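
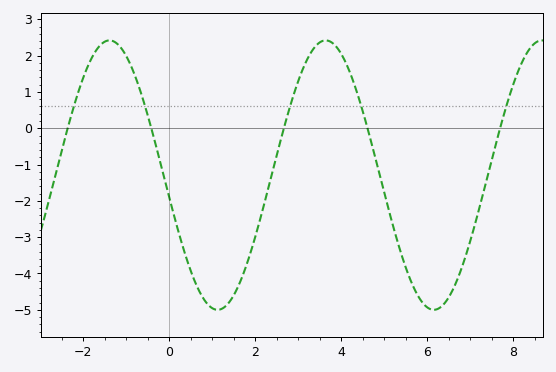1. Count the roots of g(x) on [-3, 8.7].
5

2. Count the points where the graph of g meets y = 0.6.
5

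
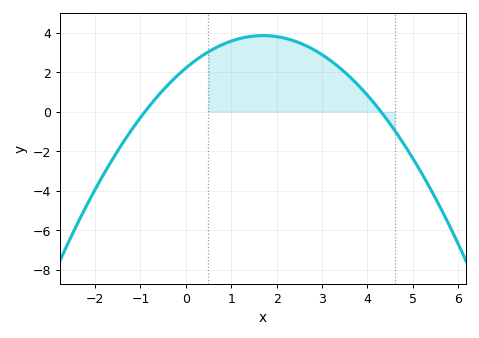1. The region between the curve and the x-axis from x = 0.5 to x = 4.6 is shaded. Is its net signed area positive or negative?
positive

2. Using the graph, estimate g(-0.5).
1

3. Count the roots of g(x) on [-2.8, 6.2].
2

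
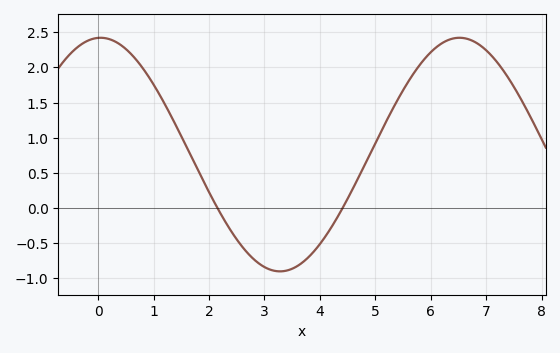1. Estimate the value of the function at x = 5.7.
1.92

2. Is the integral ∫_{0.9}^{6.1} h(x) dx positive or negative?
positive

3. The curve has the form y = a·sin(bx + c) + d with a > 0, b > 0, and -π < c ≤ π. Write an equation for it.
y = 1.66sin(0.97x + 1.53) + 0.76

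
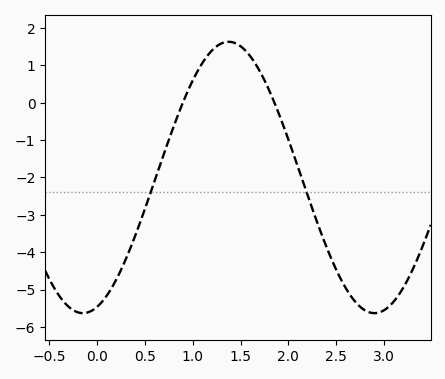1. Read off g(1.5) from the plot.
1.51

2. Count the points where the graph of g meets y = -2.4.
2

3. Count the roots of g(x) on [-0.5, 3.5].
2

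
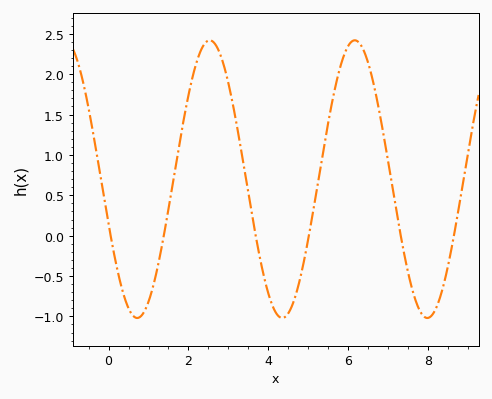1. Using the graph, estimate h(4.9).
-0.3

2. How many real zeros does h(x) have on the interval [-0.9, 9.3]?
6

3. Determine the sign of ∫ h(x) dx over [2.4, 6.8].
positive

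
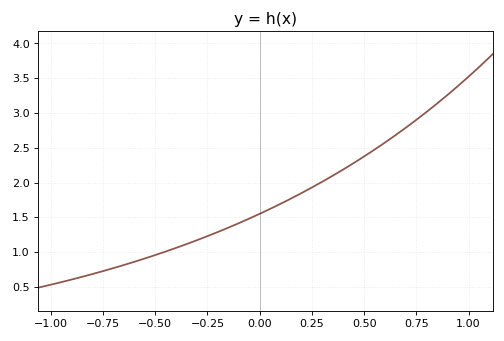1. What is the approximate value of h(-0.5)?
0.957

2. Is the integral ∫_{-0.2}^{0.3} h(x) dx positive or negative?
positive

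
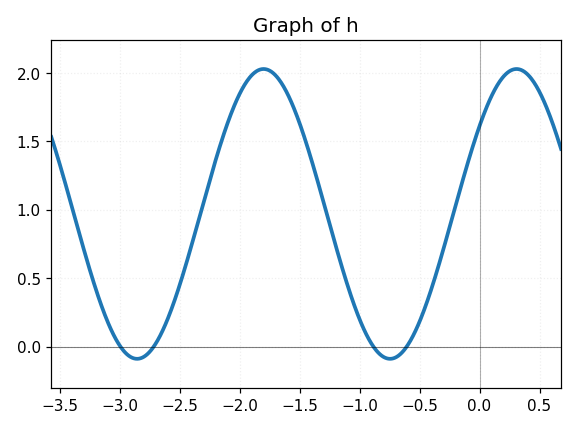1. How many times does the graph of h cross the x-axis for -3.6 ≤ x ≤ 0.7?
4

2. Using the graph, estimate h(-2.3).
1.05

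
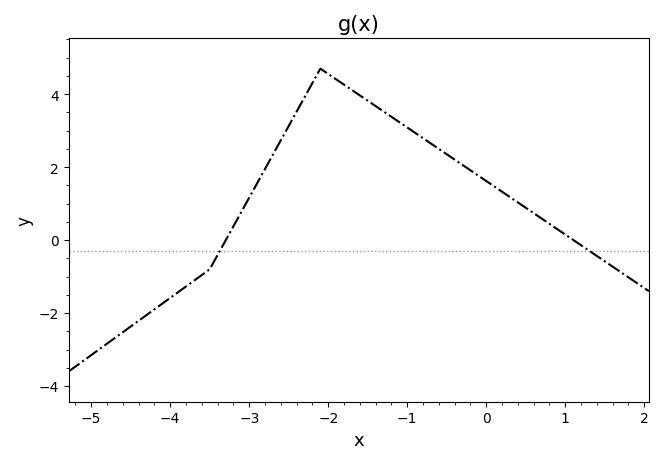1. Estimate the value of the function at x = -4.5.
-2.4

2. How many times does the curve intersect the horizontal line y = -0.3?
2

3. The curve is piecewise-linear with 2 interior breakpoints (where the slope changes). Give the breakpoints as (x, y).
(-3.5, -0.8); (-2.1, 4.7)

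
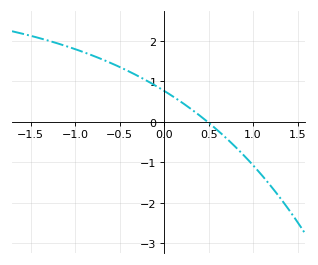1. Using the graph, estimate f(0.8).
-0.6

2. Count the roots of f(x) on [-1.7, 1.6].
1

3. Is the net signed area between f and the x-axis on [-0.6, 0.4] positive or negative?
positive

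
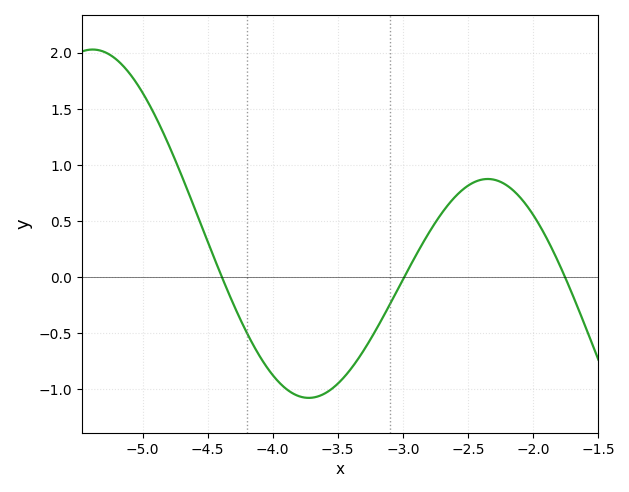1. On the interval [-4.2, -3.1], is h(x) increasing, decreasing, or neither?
neither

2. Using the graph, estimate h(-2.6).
0.714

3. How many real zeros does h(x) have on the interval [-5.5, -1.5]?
3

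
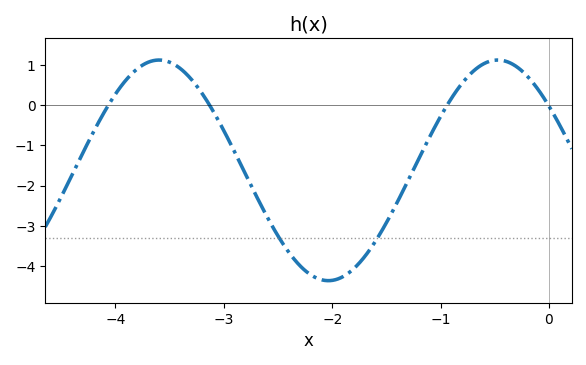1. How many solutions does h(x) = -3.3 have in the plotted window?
2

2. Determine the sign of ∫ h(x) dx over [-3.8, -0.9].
negative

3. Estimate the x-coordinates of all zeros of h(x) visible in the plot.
-4.1, -3.1, -0.9, 0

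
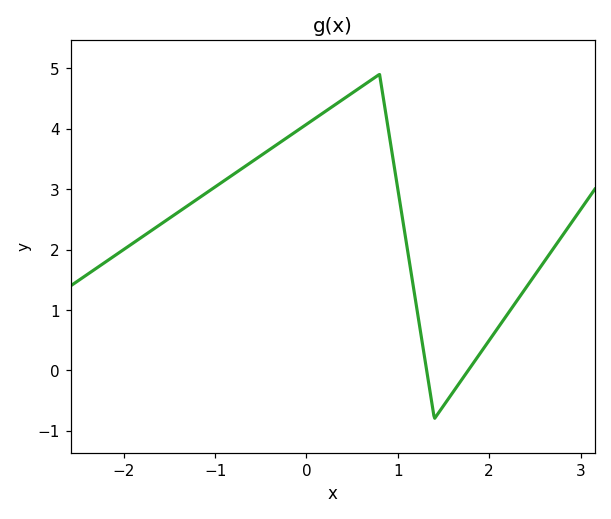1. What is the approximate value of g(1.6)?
-0.367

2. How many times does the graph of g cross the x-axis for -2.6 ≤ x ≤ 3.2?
2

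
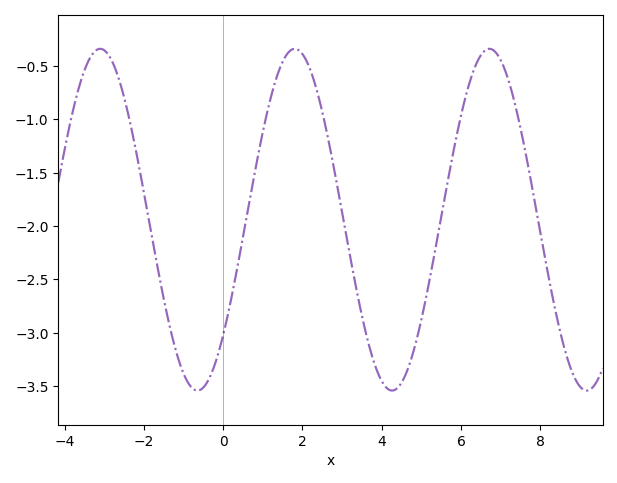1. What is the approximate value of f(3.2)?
-2.28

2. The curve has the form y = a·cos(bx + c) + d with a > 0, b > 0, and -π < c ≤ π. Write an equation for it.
y = 1.6cos(1.28x - 2.31) - 1.94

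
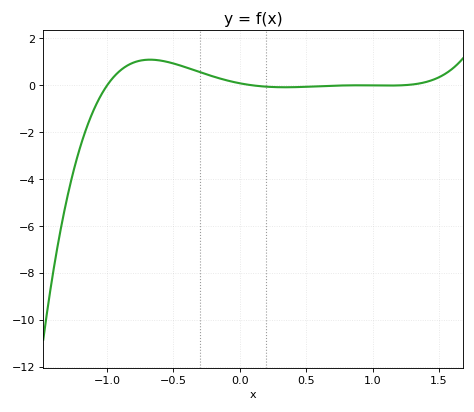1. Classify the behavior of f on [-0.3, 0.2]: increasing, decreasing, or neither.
decreasing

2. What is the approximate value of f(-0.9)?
0.638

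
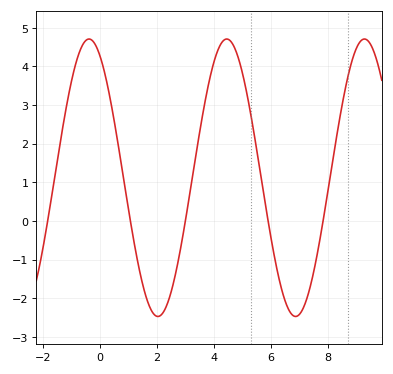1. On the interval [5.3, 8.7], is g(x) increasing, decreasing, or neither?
neither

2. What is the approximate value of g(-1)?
3.6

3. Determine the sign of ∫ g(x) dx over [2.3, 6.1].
positive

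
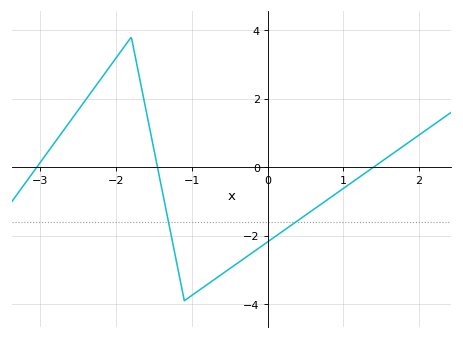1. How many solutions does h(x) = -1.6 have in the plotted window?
2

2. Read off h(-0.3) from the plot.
-2.65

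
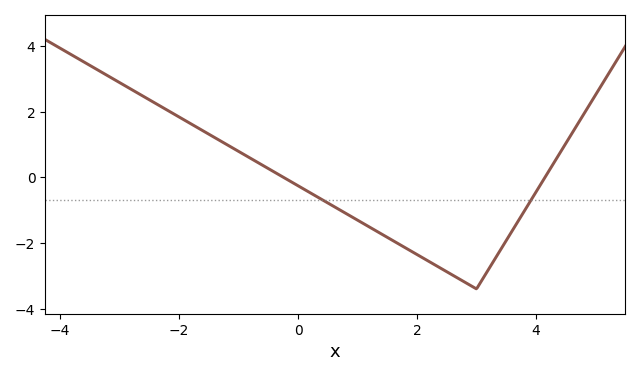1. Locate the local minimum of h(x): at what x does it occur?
3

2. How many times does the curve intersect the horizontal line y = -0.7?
2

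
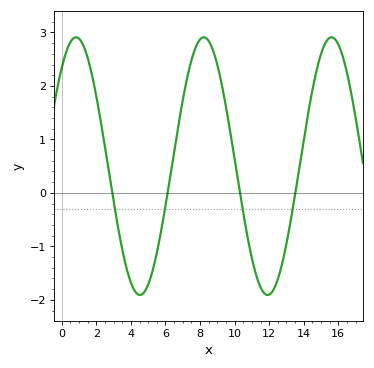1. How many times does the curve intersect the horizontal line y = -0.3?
4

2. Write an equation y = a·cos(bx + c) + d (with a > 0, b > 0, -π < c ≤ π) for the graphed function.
y = 2.41cos(0.85x - 0.7) + 0.5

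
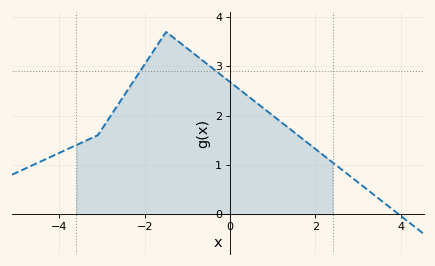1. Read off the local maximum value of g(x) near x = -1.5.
3.7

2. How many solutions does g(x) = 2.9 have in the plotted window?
2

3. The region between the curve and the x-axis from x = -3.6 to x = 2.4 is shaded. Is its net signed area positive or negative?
positive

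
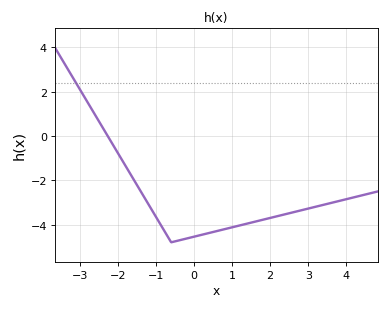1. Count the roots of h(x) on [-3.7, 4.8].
1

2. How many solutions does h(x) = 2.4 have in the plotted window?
1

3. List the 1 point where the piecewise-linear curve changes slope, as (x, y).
(-0.6, -4.8)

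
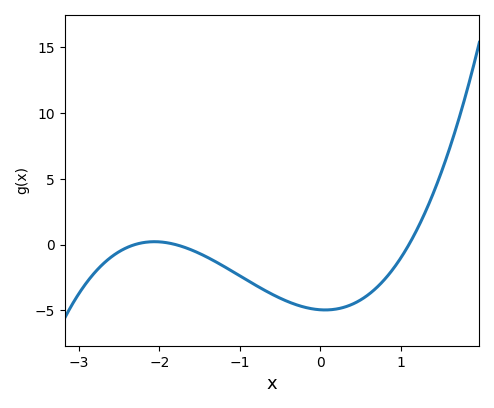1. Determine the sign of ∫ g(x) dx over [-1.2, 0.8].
negative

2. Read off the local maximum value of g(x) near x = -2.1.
0.215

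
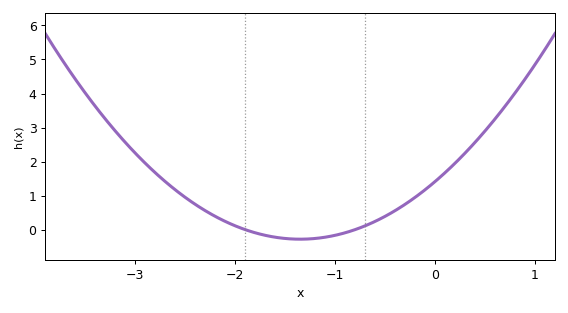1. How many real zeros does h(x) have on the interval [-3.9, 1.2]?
2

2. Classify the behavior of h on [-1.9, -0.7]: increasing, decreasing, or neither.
neither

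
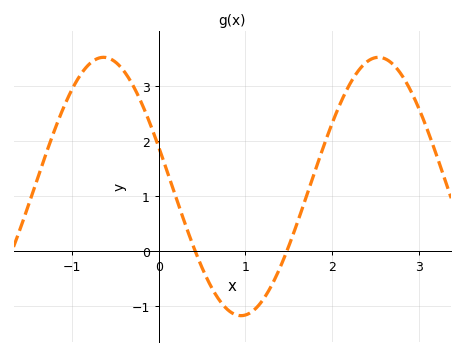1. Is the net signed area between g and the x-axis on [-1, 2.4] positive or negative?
positive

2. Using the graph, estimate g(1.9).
1.9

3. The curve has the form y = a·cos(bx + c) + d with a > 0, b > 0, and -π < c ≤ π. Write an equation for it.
y = 2.35cos(1.98x + 1.26) + 1.18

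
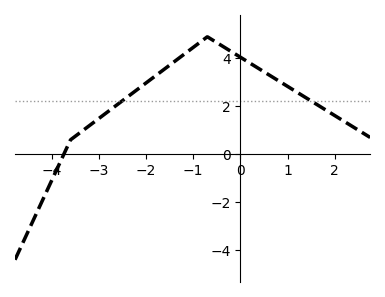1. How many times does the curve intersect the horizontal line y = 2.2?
2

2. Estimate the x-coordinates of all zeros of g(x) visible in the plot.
-3.74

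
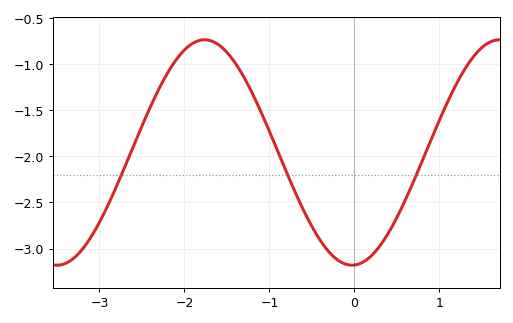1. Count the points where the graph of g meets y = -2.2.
3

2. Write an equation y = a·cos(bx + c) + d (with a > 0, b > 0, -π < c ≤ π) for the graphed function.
y = 1.22cos(1.81x - 3.09) - 1.96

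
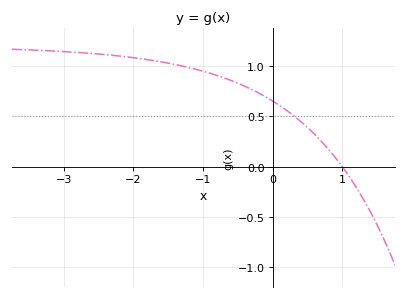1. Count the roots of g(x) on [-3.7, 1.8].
1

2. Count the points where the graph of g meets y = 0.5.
1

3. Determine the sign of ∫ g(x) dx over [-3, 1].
positive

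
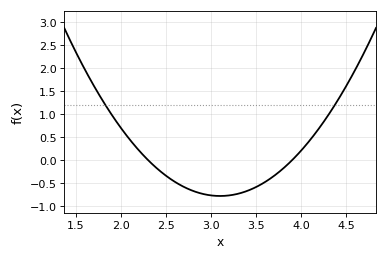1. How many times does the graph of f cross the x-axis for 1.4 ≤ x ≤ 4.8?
2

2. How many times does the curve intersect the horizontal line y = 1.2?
2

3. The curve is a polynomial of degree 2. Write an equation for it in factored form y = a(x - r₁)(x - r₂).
y = 1.22(x - 2.3)(x - 3.9)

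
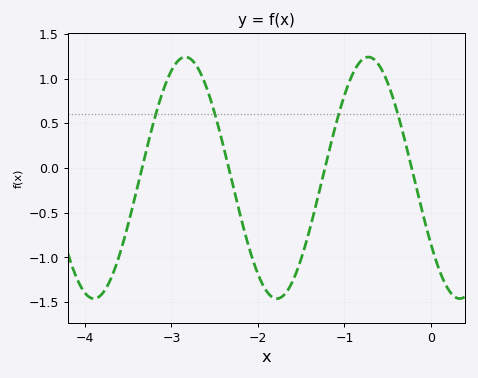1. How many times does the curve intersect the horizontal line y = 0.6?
4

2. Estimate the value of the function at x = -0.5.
0.95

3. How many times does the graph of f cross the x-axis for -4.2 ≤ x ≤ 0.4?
4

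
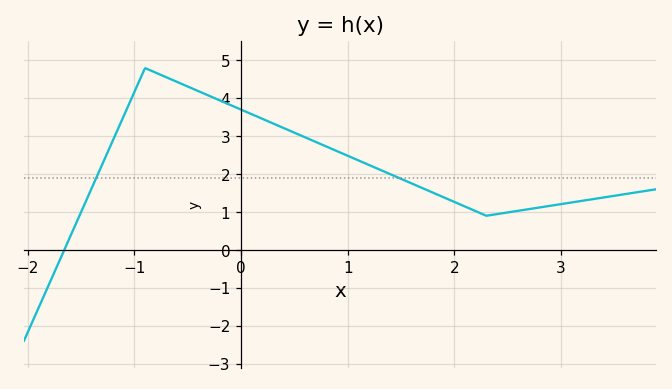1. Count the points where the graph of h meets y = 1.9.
2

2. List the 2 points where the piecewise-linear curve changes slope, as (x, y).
(-0.9, 4.8); (2.3, 0.9)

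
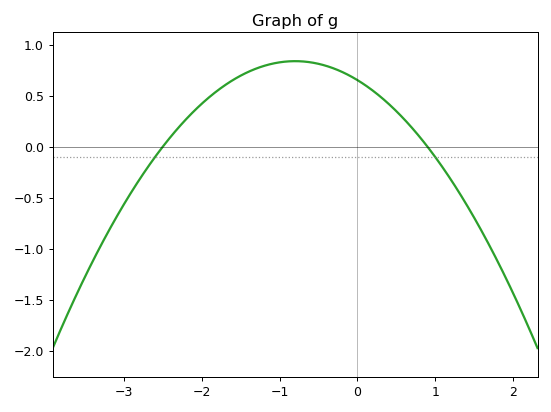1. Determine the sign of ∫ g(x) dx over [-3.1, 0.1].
positive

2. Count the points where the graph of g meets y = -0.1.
2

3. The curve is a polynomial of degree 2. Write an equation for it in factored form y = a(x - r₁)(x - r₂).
y = -0.29(x + 2.5)(x - 0.9)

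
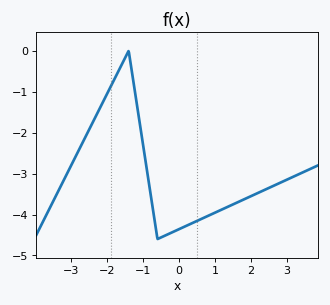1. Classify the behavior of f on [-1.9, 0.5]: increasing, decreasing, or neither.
neither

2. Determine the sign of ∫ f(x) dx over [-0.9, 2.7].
negative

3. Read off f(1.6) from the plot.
-3.71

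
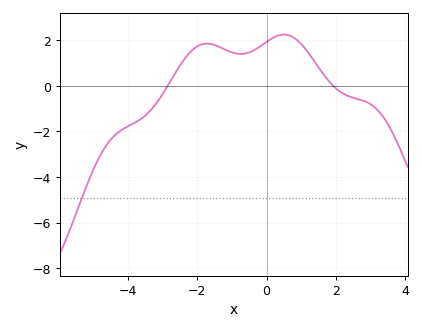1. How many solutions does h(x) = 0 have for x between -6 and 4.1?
2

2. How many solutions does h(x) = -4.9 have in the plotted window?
1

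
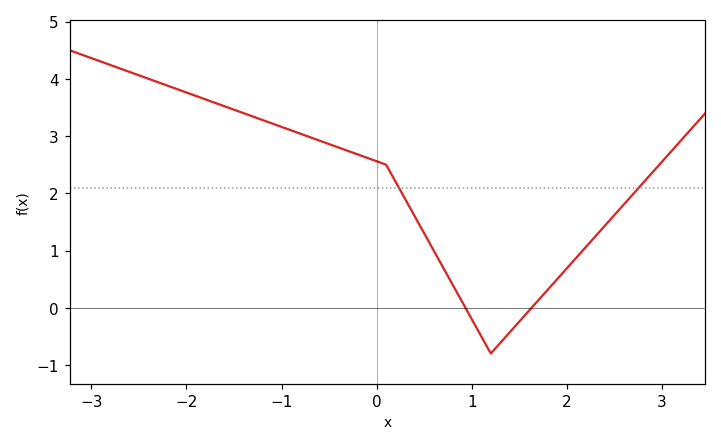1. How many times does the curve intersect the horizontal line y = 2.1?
2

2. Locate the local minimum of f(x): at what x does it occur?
1.2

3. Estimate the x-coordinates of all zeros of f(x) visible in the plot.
0.9, 1.6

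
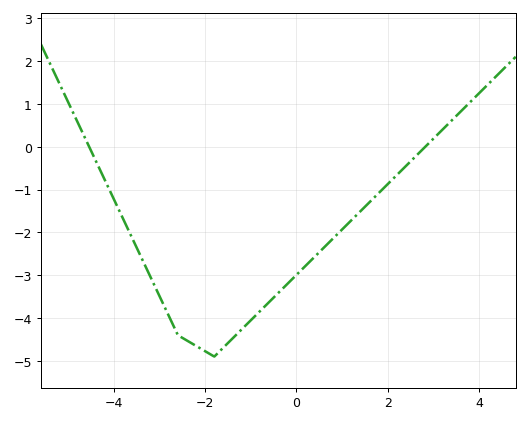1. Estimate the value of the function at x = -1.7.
-4.8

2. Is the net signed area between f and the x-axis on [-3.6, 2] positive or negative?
negative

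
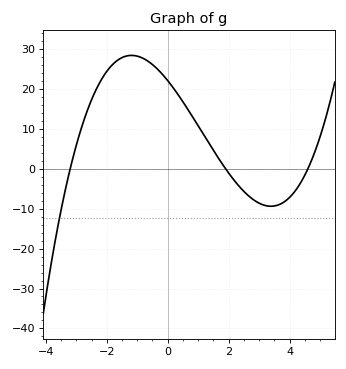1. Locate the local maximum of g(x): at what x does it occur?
-1.2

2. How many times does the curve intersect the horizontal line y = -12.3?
1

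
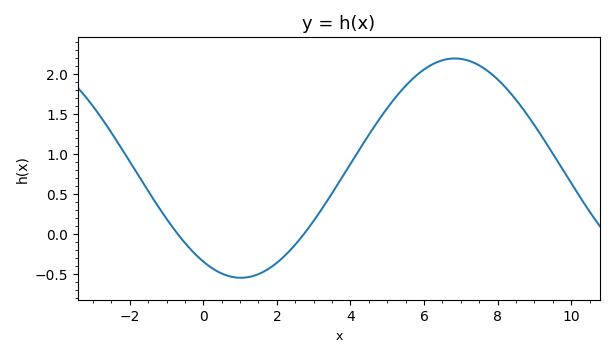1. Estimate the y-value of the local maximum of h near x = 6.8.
2.2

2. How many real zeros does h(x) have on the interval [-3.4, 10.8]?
2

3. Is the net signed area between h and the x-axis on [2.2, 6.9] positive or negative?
positive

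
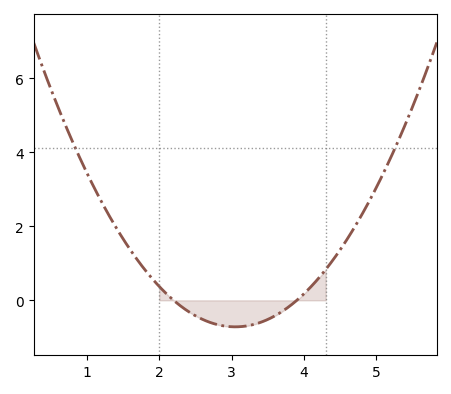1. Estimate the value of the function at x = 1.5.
1.6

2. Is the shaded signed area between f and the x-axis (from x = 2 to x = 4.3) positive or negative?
negative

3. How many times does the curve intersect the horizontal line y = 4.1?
2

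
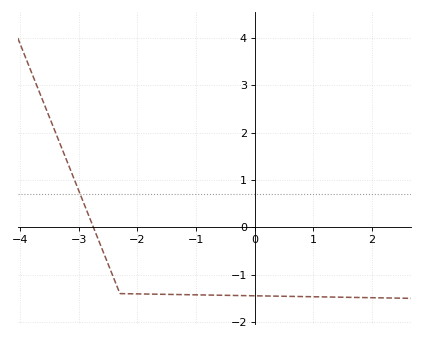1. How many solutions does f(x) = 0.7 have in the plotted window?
1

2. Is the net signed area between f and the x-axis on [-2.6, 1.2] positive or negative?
negative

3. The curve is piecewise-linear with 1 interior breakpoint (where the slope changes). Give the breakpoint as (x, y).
(-2.3, -1.4)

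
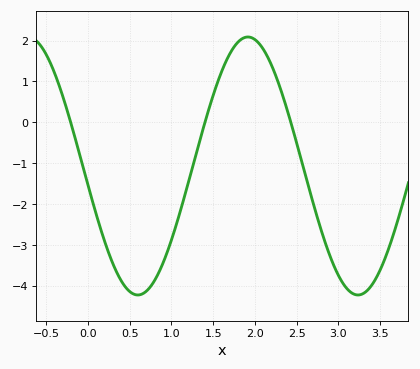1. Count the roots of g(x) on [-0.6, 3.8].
3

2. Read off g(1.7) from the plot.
1.7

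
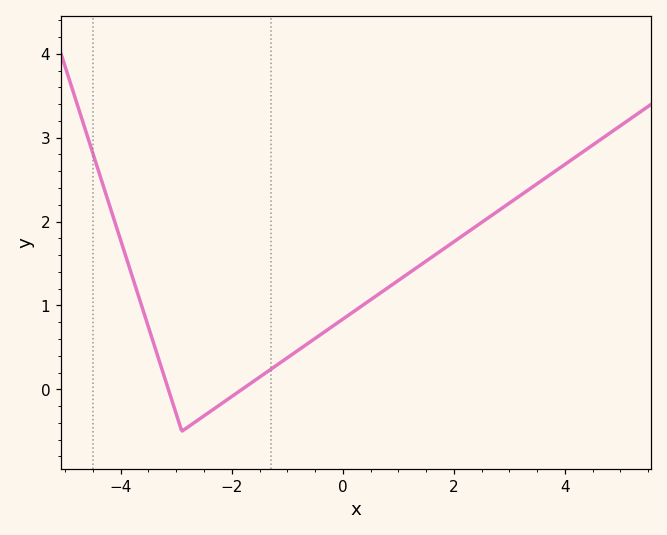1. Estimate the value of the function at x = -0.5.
0.6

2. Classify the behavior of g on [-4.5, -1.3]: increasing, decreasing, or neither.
neither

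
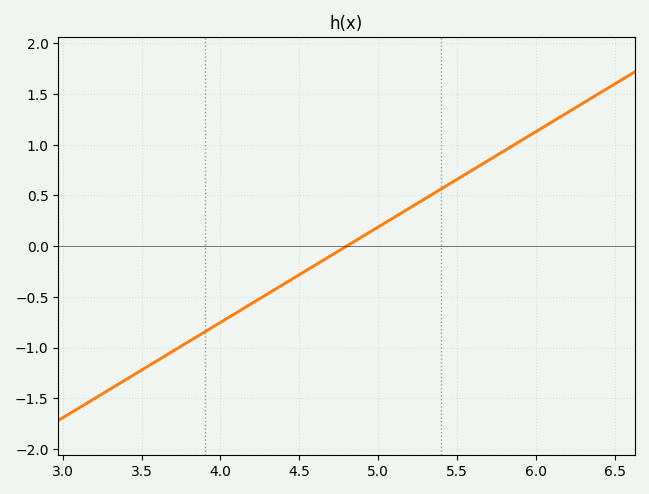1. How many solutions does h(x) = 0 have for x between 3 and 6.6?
1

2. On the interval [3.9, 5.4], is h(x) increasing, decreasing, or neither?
increasing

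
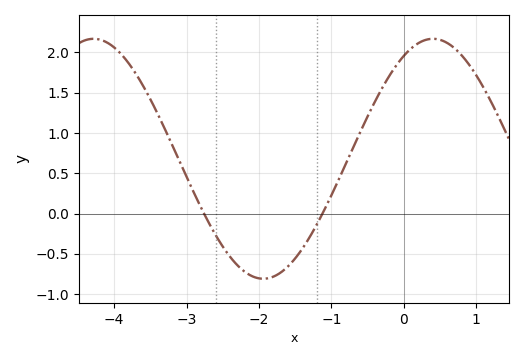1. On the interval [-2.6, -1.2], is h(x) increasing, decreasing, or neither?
neither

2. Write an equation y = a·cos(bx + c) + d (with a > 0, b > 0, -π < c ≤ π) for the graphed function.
y = 1.49cos(1.3x - 0.54) + 0.68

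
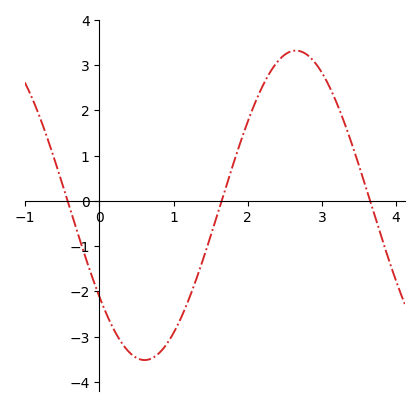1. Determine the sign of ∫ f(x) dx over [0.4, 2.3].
negative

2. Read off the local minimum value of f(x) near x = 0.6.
-3.52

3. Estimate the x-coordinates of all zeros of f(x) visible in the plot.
-0.429, 1.65, 3.65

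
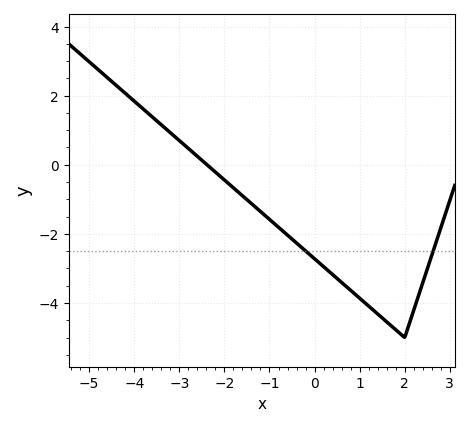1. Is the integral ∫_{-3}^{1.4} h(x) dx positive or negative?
negative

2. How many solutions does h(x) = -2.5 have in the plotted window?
2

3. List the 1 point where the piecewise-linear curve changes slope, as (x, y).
(2, -5)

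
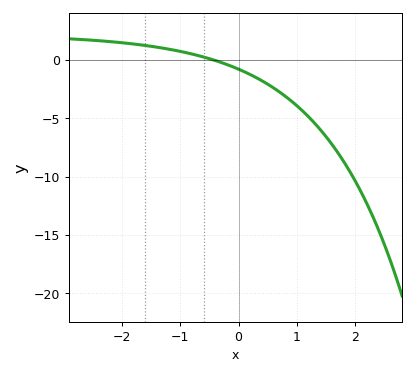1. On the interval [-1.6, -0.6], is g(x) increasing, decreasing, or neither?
decreasing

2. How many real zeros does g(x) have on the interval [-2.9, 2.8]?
1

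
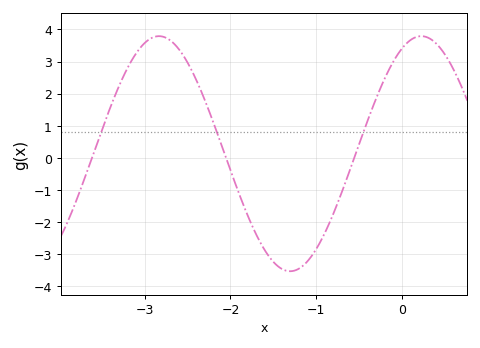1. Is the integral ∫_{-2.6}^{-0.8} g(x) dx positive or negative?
negative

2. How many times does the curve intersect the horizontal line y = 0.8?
3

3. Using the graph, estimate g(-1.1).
-3.22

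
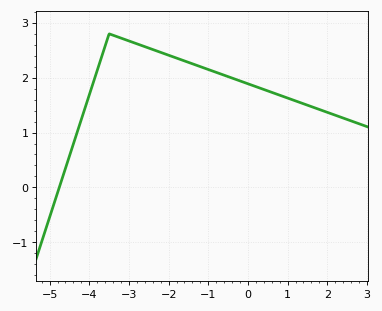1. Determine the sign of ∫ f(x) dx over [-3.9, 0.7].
positive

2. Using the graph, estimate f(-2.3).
2.49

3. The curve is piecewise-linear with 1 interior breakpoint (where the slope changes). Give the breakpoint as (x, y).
(-3.5, 2.8)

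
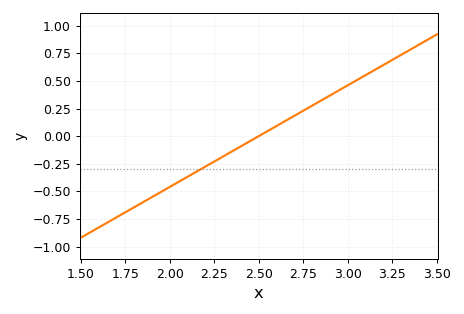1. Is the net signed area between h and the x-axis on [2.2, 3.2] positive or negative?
positive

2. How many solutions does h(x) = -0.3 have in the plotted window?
1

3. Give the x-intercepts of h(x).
2.5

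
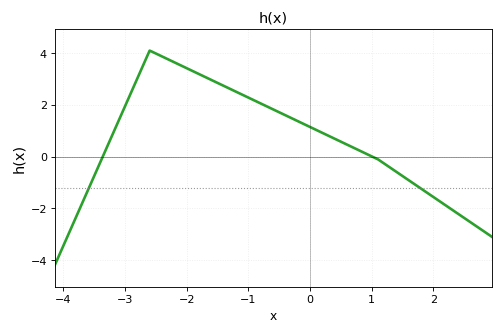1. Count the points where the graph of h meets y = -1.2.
2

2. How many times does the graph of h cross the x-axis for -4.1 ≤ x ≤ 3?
2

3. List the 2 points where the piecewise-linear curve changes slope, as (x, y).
(-2.6, 4.1); (1.1, -0.1)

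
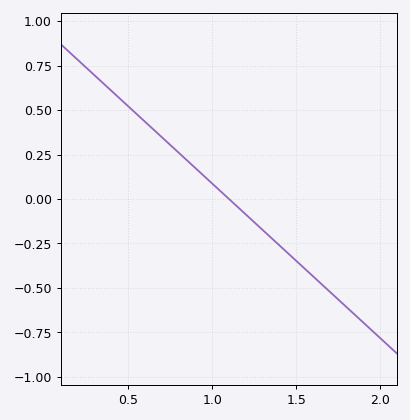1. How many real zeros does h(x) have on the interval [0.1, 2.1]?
1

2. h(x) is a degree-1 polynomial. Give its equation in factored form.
y = -0.87(x - 1.1)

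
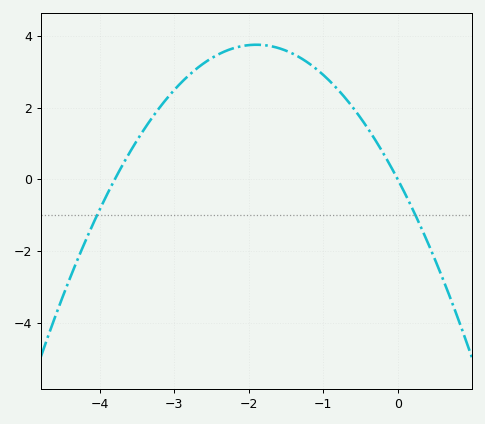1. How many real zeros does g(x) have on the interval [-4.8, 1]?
2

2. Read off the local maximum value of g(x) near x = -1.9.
3.75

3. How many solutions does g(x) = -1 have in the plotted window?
2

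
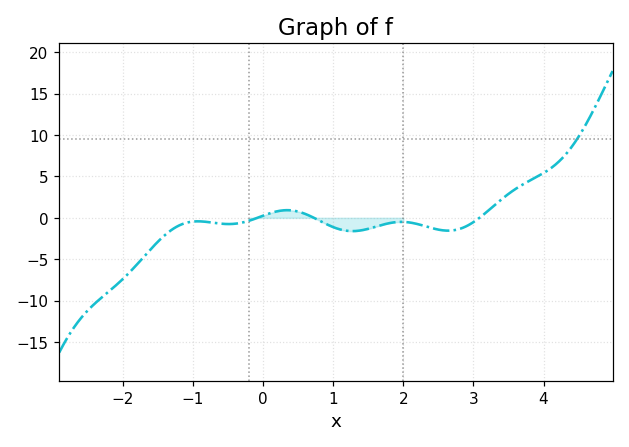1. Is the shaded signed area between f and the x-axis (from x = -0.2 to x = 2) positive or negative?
negative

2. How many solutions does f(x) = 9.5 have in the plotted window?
1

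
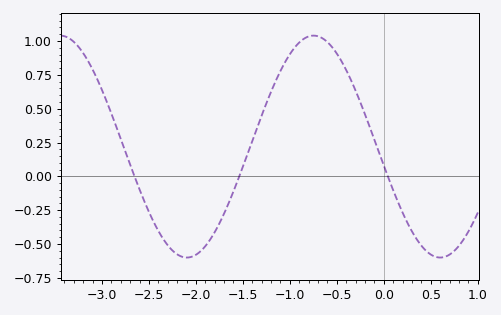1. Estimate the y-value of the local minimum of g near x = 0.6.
-0.6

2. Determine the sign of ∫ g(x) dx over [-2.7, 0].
positive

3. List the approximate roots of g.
-2.7, -1.5, 0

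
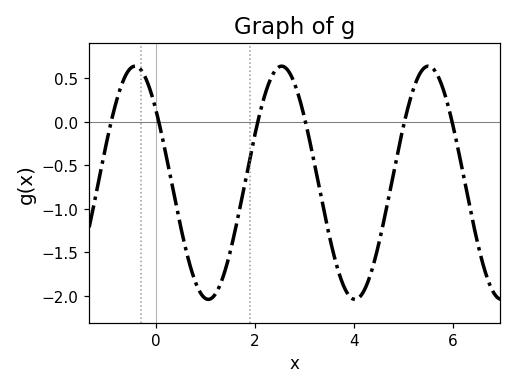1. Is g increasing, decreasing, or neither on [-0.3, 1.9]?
neither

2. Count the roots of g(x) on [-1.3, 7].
6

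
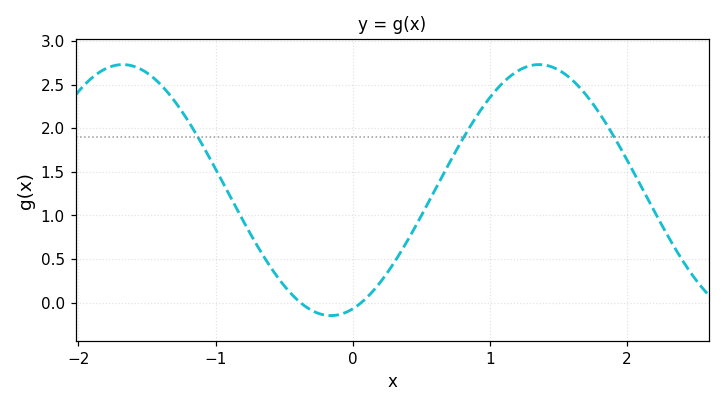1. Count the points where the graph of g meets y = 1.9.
3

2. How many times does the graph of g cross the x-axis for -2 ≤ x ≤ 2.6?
2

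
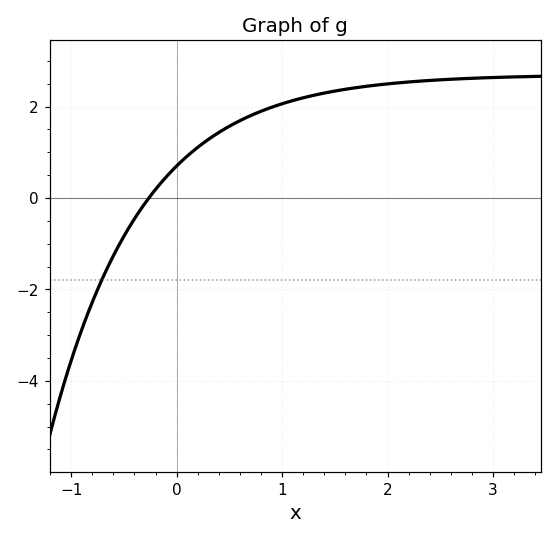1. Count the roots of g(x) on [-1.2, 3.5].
1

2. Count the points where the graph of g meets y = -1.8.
1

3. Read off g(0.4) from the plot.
1.43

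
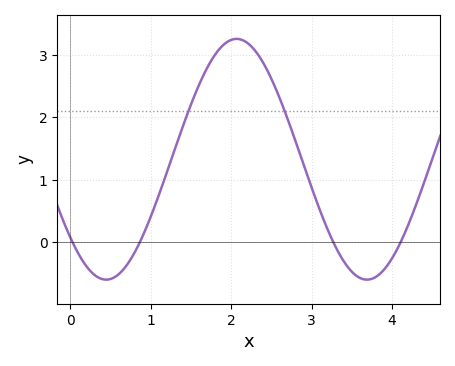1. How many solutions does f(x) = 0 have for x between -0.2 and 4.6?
4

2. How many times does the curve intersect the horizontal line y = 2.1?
2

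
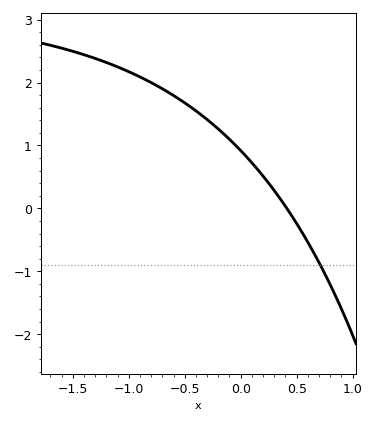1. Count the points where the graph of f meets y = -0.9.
1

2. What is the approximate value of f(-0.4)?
1.55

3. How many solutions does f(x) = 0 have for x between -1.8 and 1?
1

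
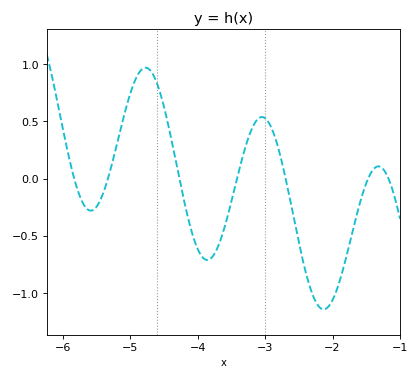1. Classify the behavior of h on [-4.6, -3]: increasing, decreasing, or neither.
neither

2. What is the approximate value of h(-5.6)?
-0.3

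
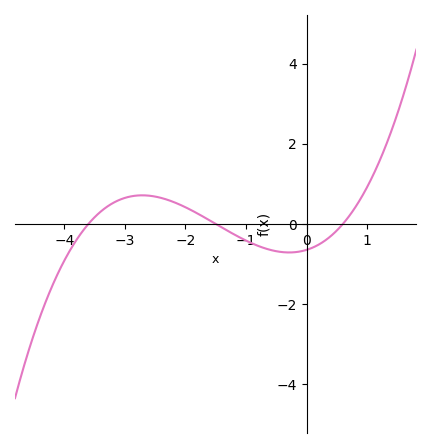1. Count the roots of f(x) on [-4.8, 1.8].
3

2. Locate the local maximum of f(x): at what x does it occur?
-2.71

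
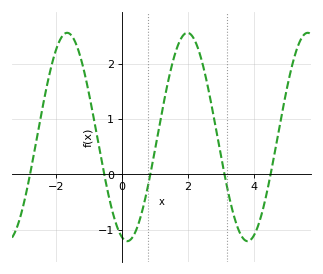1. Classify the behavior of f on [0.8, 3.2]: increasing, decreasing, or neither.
neither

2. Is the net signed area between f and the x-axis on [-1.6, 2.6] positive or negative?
positive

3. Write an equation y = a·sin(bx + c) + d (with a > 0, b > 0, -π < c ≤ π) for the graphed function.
y = 1.89sin(1.72x - 1.84) + 0.68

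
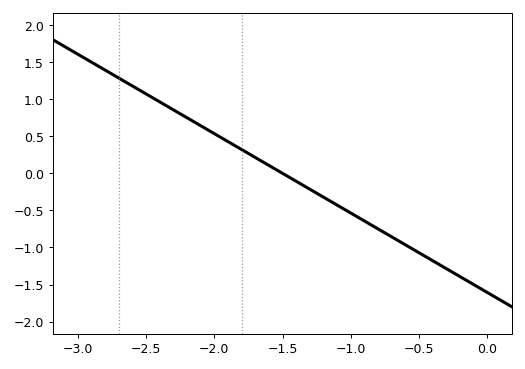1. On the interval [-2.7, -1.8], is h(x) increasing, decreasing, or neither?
decreasing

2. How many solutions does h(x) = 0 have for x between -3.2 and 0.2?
1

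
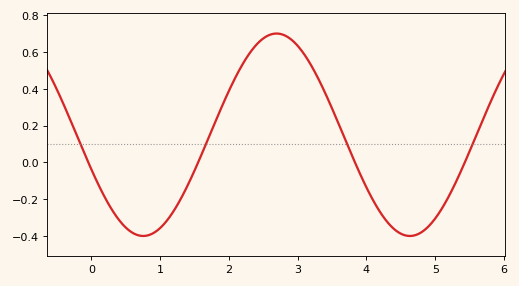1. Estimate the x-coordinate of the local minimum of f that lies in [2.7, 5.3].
4.6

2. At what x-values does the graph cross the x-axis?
0, 1.6, 3.8, 5.4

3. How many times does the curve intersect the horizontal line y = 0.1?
4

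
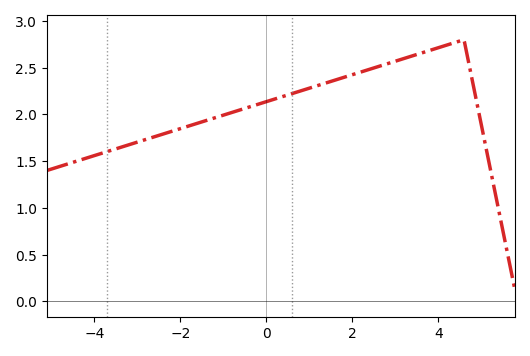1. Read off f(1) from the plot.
2.3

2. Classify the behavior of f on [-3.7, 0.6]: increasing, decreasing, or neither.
increasing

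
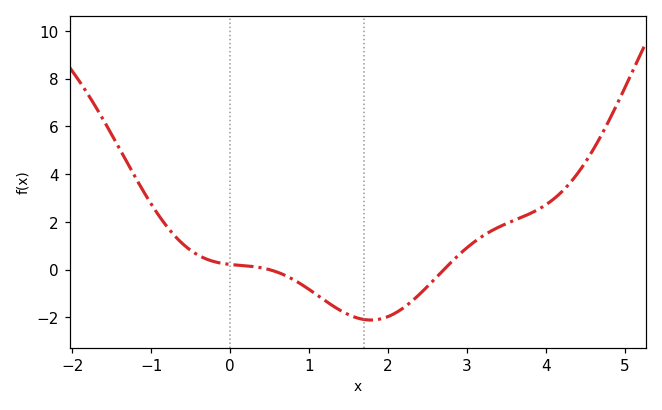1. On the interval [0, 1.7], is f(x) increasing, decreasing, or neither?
decreasing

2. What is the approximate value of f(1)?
-0.834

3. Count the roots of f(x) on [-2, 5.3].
2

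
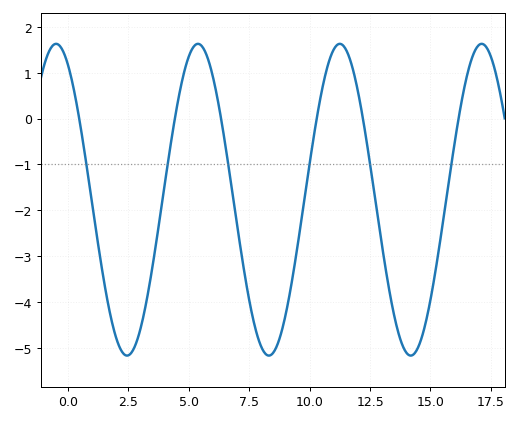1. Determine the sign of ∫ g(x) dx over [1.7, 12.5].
negative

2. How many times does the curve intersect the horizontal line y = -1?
6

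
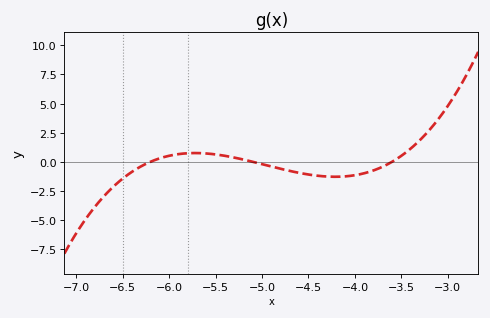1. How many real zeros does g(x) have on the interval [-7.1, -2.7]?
3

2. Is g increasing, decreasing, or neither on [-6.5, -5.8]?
increasing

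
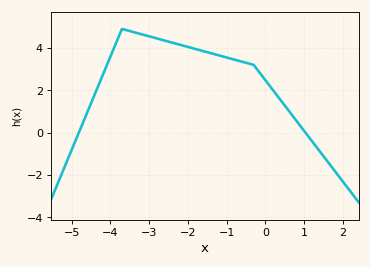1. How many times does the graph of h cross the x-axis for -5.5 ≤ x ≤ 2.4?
2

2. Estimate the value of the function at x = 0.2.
2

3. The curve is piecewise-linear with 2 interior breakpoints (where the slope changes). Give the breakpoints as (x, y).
(-3.7, 4.9); (-0.3, 3.2)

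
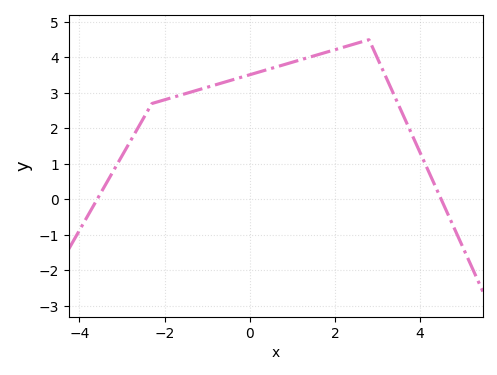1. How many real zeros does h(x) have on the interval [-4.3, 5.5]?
2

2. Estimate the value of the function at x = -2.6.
2.1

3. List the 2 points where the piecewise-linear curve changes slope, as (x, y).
(-2.3, 2.7); (2.8, 4.5)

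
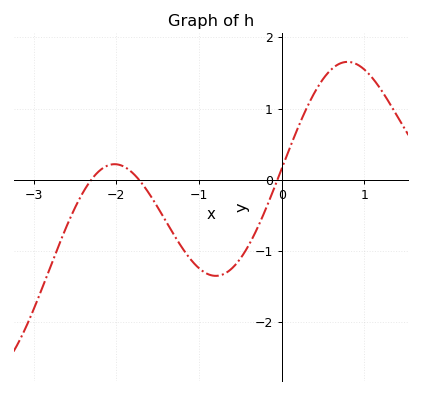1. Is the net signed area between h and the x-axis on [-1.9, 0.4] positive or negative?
negative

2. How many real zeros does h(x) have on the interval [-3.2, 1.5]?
3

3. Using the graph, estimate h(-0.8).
-1.3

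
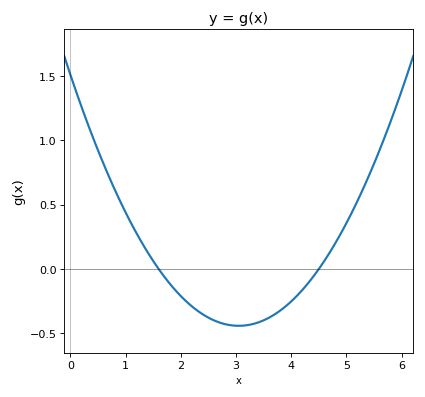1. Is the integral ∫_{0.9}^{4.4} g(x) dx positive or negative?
negative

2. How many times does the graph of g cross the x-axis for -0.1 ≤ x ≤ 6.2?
2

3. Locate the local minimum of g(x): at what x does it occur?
3.05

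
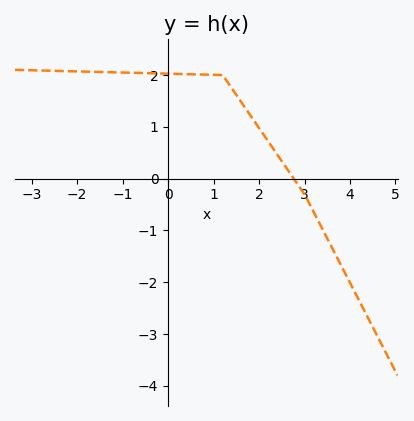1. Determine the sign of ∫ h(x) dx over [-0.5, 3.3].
positive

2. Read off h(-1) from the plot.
2.05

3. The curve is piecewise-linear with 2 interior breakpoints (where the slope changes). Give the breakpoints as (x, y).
(1.2, 2); (3, -0.3)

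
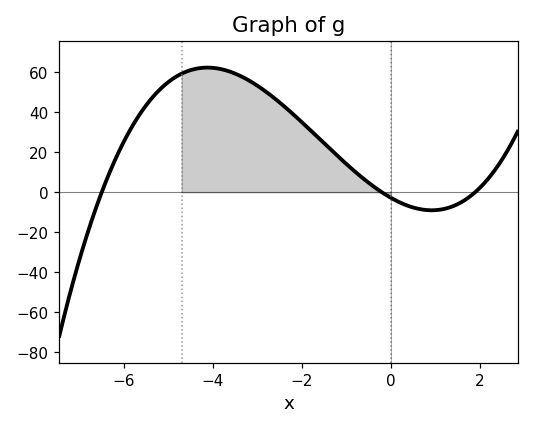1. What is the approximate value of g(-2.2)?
40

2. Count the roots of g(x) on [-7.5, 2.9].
3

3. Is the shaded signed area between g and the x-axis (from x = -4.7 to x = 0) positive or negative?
positive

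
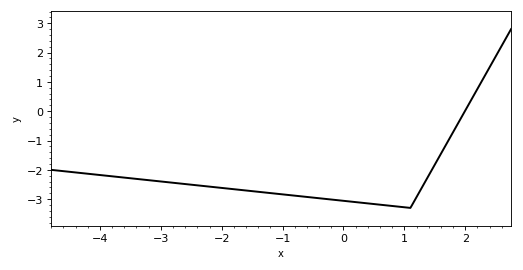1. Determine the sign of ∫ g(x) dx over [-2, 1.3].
negative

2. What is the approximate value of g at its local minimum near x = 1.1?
-3.3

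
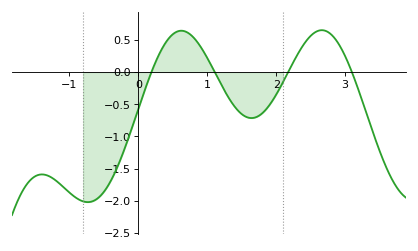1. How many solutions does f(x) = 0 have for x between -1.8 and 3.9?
4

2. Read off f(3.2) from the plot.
-0.3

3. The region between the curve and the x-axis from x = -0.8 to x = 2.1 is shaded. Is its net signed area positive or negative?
negative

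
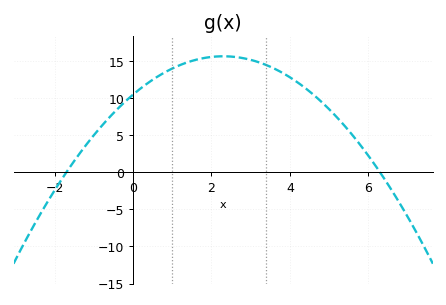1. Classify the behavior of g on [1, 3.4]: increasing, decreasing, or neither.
neither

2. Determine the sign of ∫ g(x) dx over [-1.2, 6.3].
positive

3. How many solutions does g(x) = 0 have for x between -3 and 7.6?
2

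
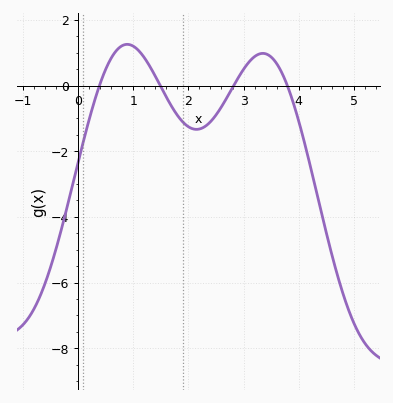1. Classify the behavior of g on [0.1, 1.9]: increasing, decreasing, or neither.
neither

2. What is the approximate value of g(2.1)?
-1.33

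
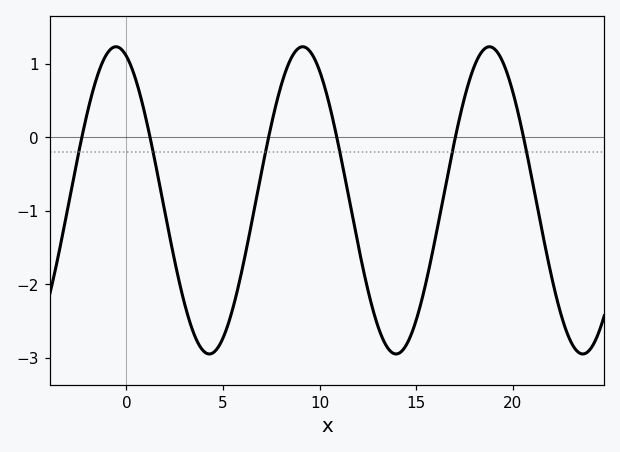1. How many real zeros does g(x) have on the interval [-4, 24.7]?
6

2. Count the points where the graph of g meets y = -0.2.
6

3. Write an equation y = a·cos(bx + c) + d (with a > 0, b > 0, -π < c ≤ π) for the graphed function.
y = 2.09cos(0.65x + 0.35) - 0.86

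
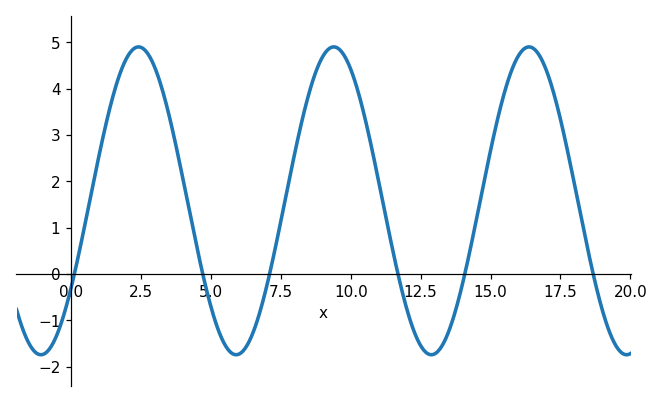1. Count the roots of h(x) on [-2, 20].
6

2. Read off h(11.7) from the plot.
-0.029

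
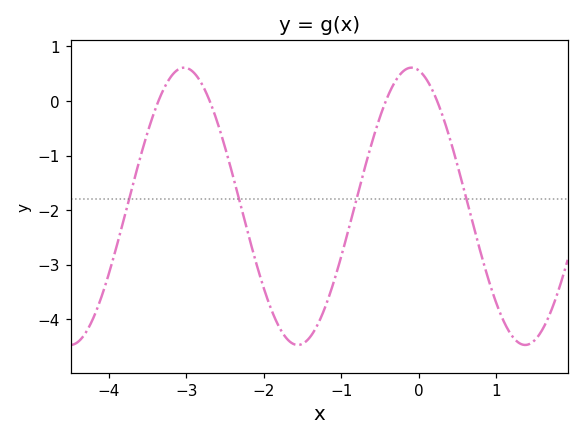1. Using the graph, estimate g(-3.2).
0.443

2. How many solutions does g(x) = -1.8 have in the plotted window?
4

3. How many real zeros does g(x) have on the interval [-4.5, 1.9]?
4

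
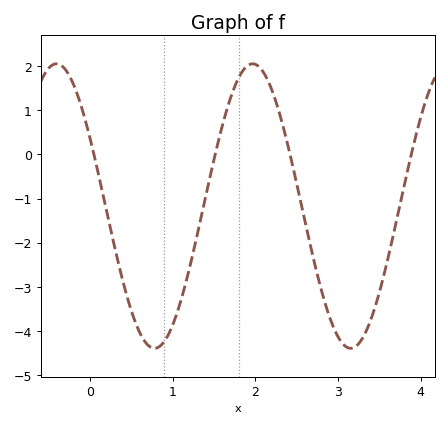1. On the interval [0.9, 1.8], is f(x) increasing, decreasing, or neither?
increasing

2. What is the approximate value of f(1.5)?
-0.1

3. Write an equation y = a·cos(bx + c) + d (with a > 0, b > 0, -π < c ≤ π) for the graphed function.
y = 3.22cos(2.6x + 1.1) - 1.17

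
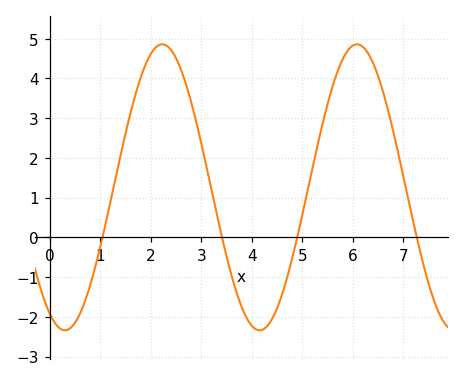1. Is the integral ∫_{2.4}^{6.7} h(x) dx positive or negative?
positive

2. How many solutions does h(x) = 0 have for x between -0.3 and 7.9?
4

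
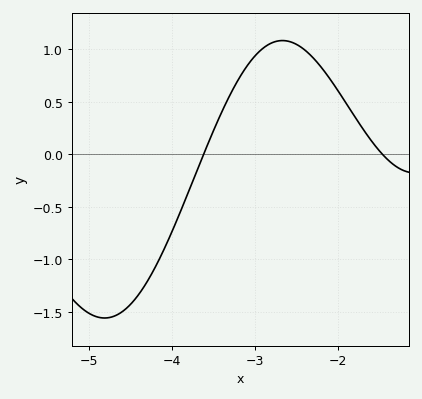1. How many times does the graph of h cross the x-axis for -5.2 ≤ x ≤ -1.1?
2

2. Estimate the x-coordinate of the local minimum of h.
-4.8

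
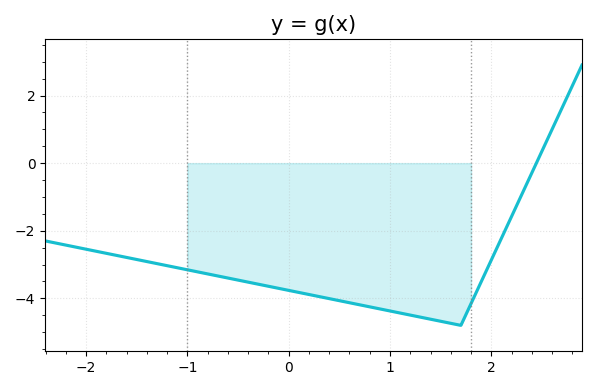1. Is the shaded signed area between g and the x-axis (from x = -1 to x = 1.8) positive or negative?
negative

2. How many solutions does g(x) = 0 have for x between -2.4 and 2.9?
1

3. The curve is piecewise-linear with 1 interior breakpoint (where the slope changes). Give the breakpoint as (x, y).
(1.7, -4.8)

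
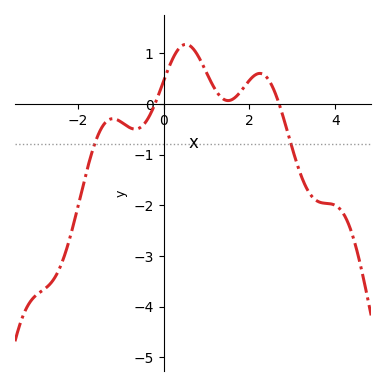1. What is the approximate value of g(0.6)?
1.2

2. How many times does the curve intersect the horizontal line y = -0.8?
2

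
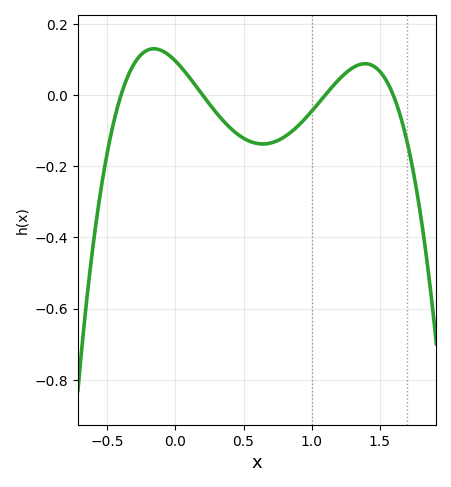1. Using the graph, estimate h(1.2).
0.043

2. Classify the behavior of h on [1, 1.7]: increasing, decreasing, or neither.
neither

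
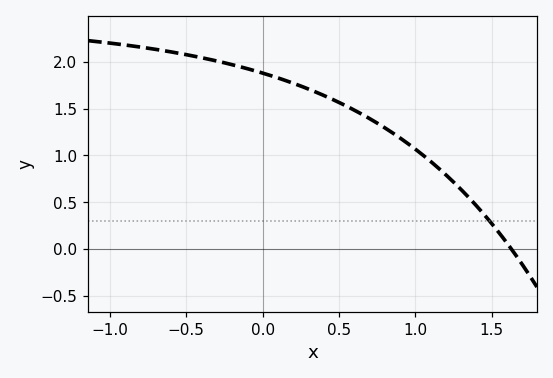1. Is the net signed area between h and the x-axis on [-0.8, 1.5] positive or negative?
positive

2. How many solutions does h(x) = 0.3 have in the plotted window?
1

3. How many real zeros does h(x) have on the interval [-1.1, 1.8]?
1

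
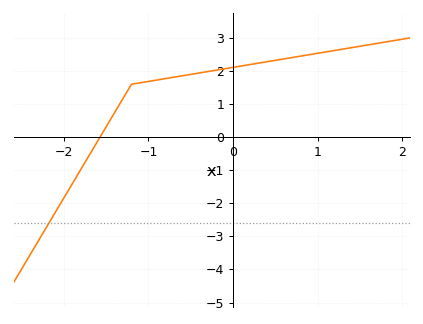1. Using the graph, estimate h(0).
2.11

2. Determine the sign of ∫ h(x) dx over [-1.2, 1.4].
positive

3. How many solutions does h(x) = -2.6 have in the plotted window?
1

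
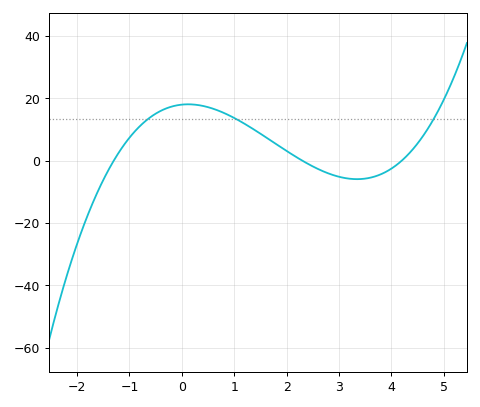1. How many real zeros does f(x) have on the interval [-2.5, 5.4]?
3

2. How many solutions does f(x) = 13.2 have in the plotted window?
3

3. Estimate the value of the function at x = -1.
8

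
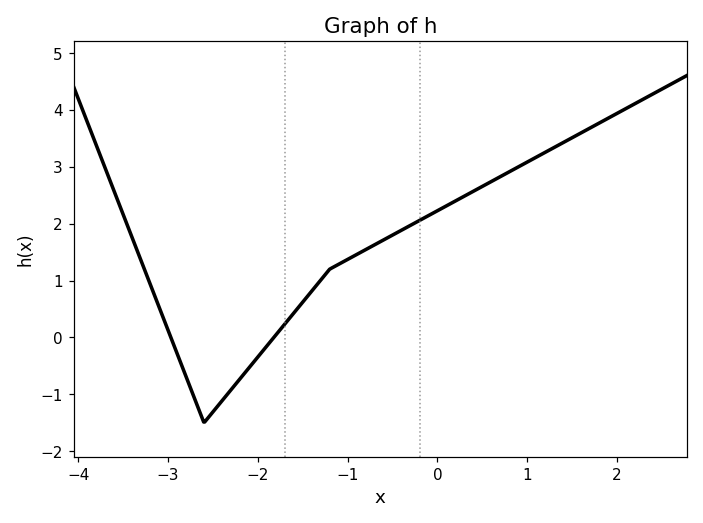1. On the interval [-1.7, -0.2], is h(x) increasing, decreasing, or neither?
increasing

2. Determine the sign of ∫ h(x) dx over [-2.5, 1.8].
positive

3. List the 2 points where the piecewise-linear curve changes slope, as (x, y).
(-2.6, -1.5); (-1.2, 1.2)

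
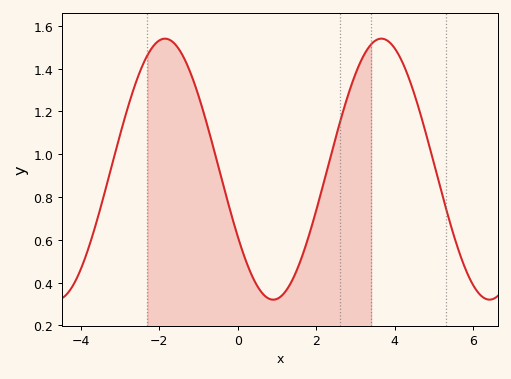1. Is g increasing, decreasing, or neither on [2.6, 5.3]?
neither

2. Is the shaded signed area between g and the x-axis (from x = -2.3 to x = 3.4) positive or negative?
positive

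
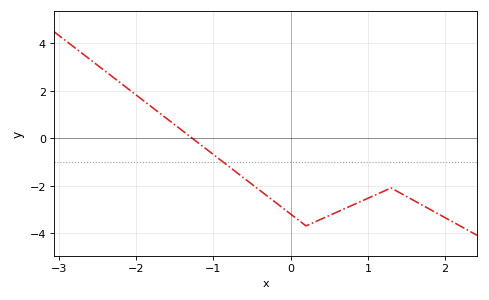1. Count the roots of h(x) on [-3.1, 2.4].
1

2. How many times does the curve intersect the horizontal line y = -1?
1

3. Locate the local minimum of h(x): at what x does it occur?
0.2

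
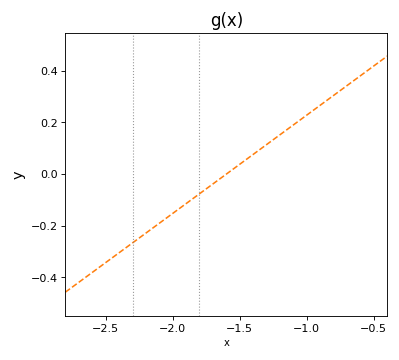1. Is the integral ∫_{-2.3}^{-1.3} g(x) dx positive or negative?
negative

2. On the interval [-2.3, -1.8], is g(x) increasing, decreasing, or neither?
increasing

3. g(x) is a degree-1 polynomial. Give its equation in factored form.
y = 0.38(x + 1.6)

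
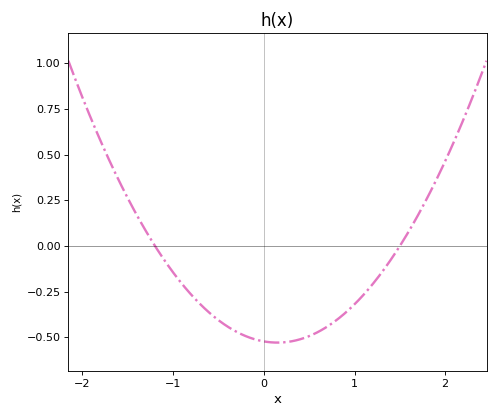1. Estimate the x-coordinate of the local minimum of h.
0.1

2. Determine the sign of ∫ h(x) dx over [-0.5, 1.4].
negative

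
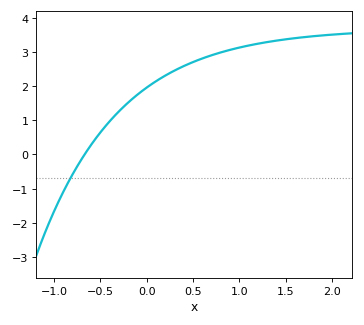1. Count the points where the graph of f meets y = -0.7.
1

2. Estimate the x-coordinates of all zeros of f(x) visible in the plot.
-0.65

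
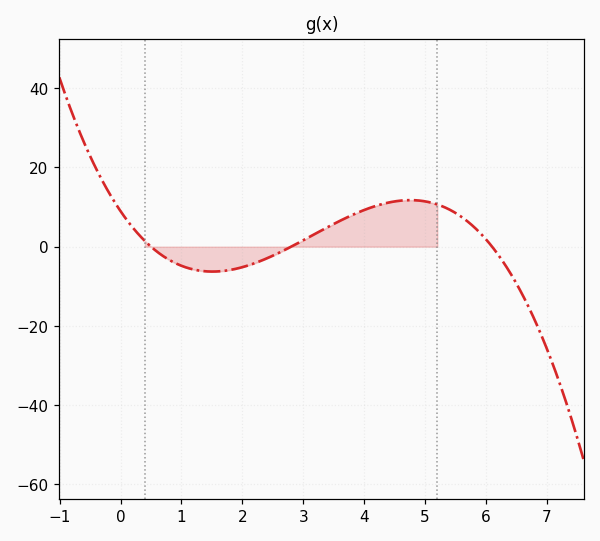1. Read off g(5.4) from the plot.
9.36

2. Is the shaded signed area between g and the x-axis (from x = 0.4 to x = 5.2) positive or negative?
positive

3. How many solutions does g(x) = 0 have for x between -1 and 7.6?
3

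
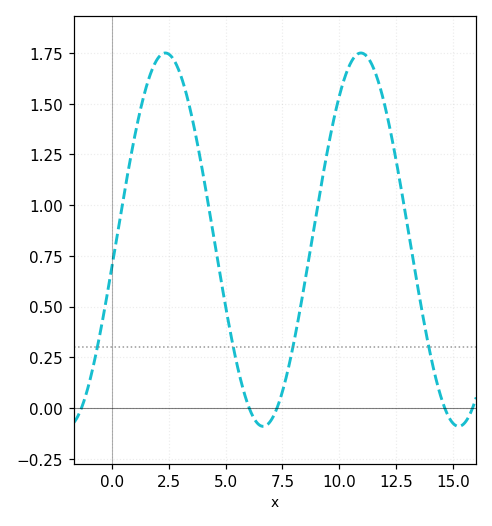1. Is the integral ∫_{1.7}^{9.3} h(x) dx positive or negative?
positive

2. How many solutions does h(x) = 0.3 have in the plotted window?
4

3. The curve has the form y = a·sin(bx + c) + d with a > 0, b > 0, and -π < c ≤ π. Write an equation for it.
y = 0.92sin(0.73x - 0.142) + 0.83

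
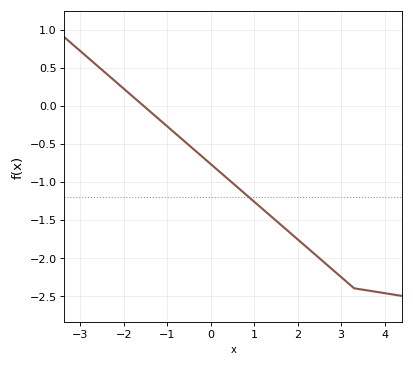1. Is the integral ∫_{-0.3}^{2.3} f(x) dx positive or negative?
negative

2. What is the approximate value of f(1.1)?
-1.31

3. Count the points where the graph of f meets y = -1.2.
1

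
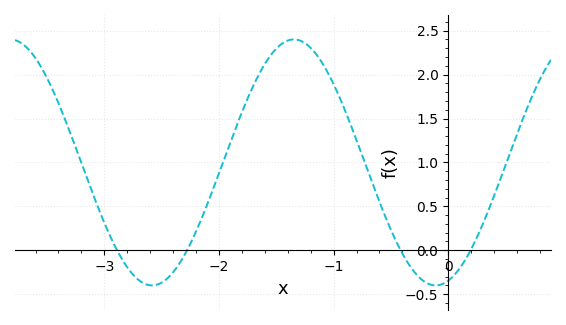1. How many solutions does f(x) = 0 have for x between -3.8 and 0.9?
4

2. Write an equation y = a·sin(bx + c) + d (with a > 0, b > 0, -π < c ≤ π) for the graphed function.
y = 1.4sin(2.5x - 1.3) + 1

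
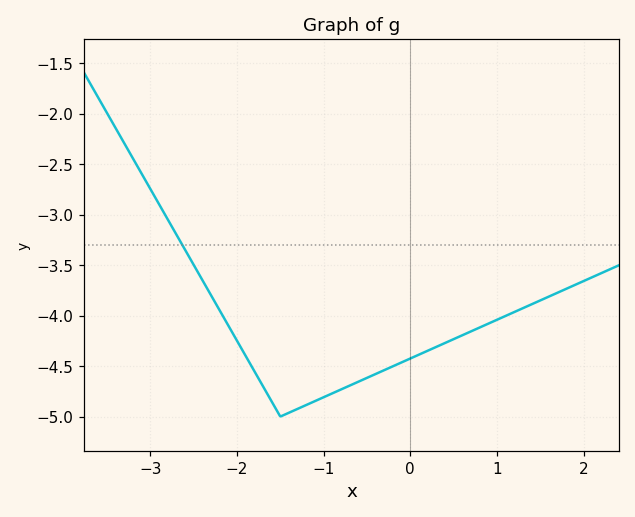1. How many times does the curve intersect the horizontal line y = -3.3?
1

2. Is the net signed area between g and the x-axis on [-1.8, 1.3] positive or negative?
negative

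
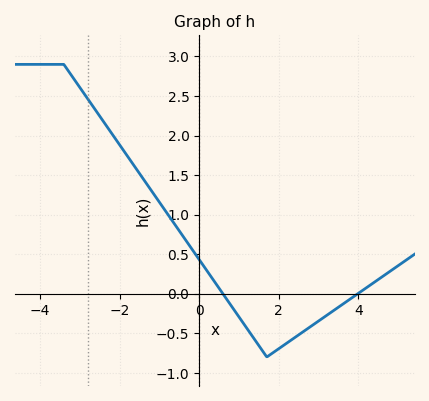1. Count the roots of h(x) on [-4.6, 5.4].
2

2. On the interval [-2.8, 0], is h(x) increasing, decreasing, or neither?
decreasing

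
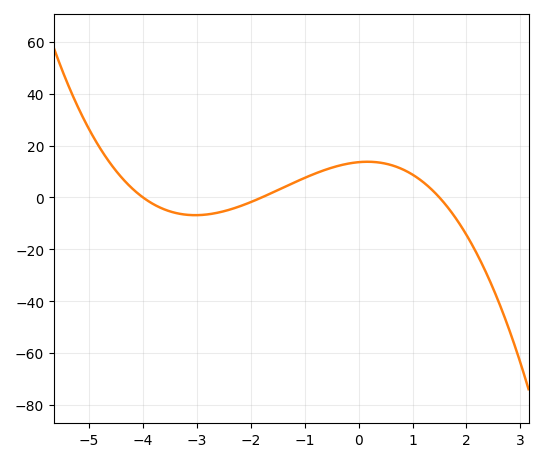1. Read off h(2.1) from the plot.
-18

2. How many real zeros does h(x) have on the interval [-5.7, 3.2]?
3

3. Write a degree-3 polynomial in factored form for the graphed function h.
y = -1.26(x + 4)(x + 1.8)(x - 1.5)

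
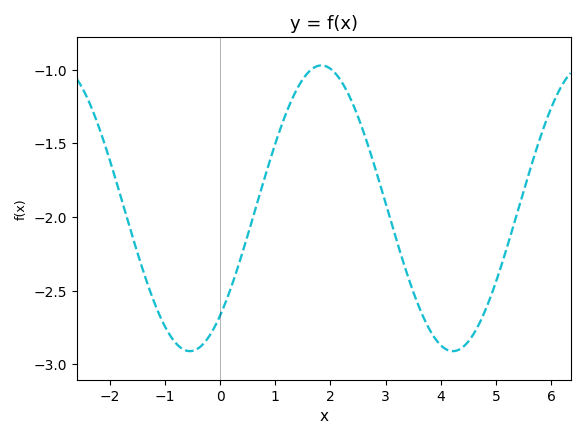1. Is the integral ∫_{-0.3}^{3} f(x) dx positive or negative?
negative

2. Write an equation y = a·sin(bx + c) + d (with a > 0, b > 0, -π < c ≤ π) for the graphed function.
y = 0.97sin(1.3x - 0.85) - 1.94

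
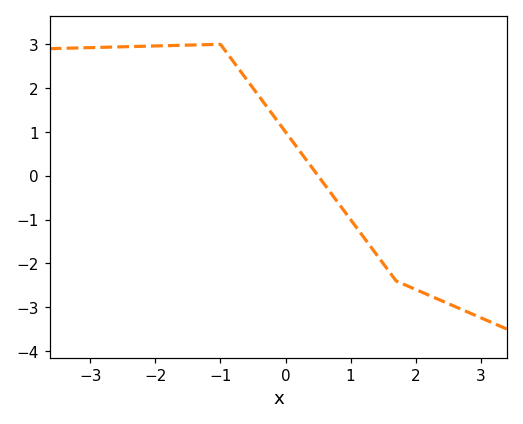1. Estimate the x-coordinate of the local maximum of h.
-1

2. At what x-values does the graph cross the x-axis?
0.5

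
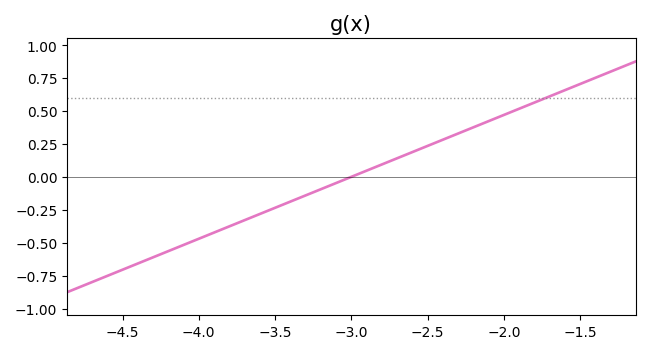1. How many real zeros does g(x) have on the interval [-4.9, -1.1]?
1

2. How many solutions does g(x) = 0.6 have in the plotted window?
1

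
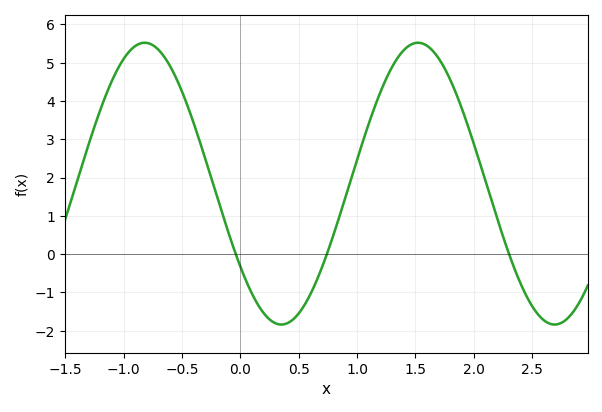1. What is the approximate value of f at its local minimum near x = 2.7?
-1.84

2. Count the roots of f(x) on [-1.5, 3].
3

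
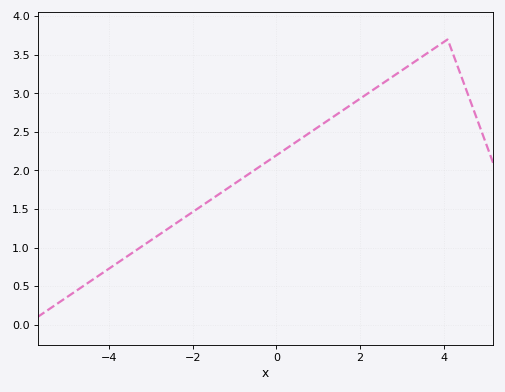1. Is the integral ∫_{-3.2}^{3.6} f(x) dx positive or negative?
positive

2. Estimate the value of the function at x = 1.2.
2.64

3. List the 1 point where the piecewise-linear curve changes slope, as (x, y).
(4.1, 3.7)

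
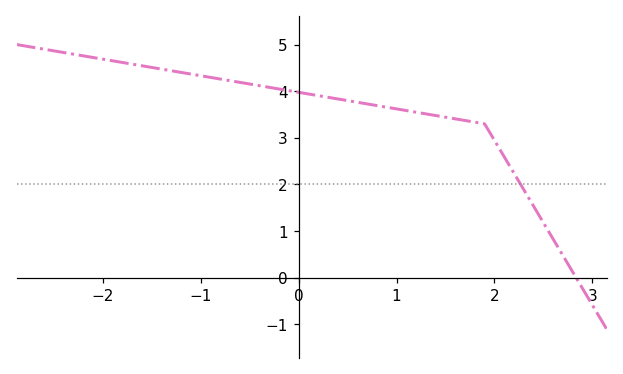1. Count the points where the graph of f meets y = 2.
1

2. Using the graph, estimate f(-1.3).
4.44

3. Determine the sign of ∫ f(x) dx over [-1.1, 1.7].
positive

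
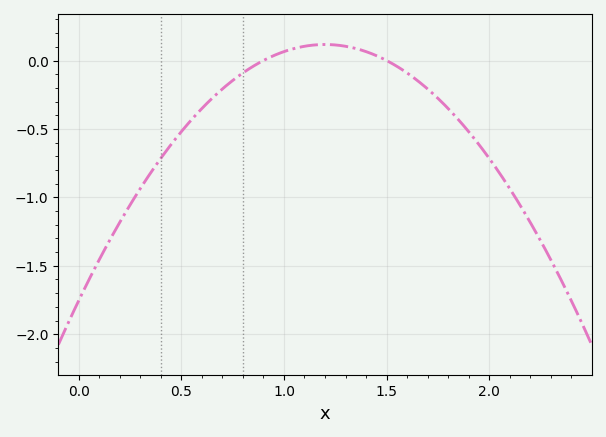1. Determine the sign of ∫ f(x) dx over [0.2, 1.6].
negative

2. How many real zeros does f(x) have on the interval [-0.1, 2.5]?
2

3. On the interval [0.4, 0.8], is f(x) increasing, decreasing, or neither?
increasing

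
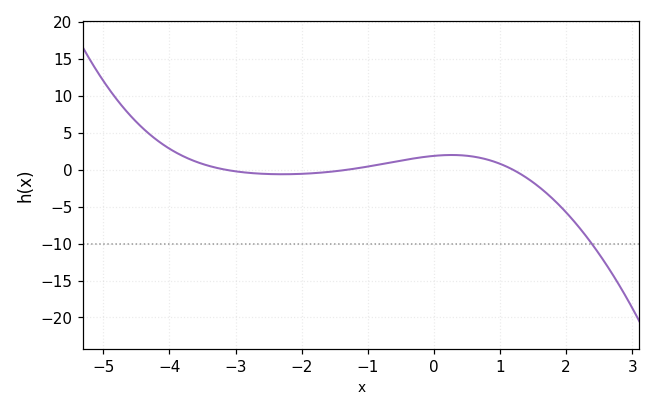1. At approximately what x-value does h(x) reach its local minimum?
-2.29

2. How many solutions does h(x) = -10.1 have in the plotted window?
1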